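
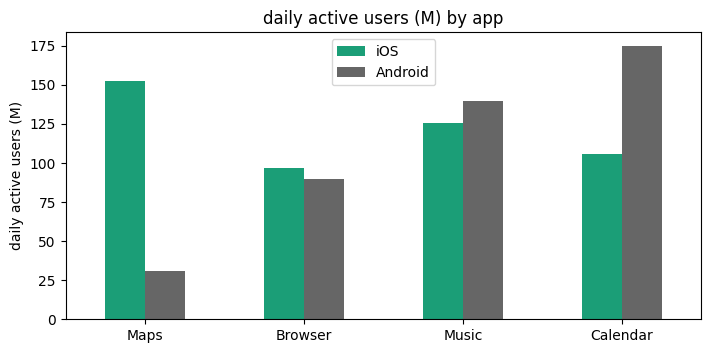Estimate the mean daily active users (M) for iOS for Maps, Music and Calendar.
(160 + 120 + 100) / 3 ≈ 127.

≈ 127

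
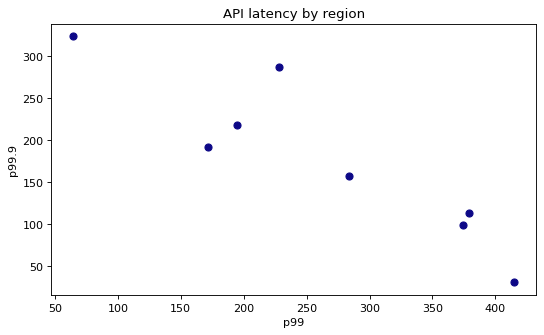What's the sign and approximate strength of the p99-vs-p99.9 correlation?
Points are negatively correlated; strong (|r| ≈ 0.9).

negative, strong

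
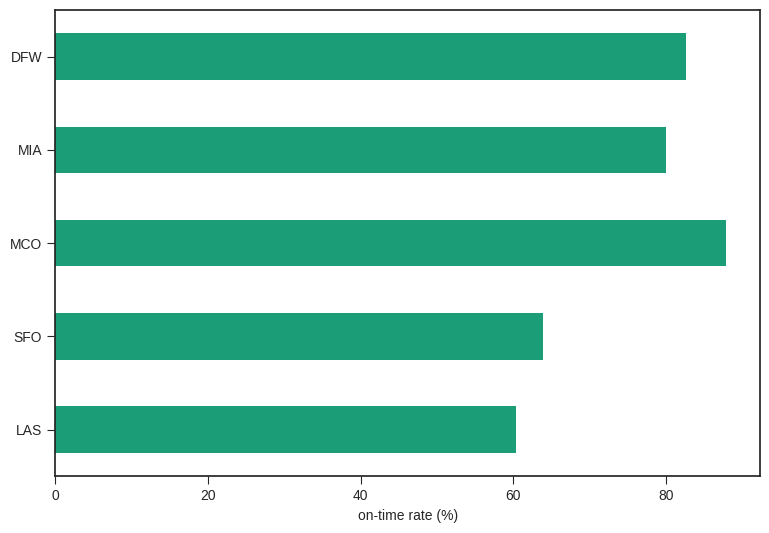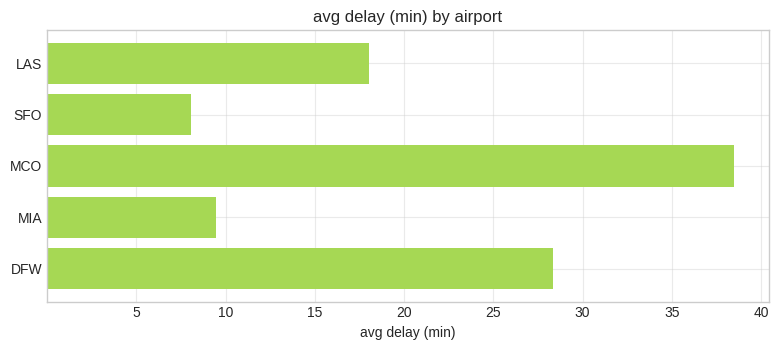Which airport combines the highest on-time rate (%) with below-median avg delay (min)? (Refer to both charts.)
MIA

Chart 2 median avg delay (min) ≈ 20; below-median airports: SFO, MIA. Among those, MIA has the highest on-time rate (%) (≈ 80).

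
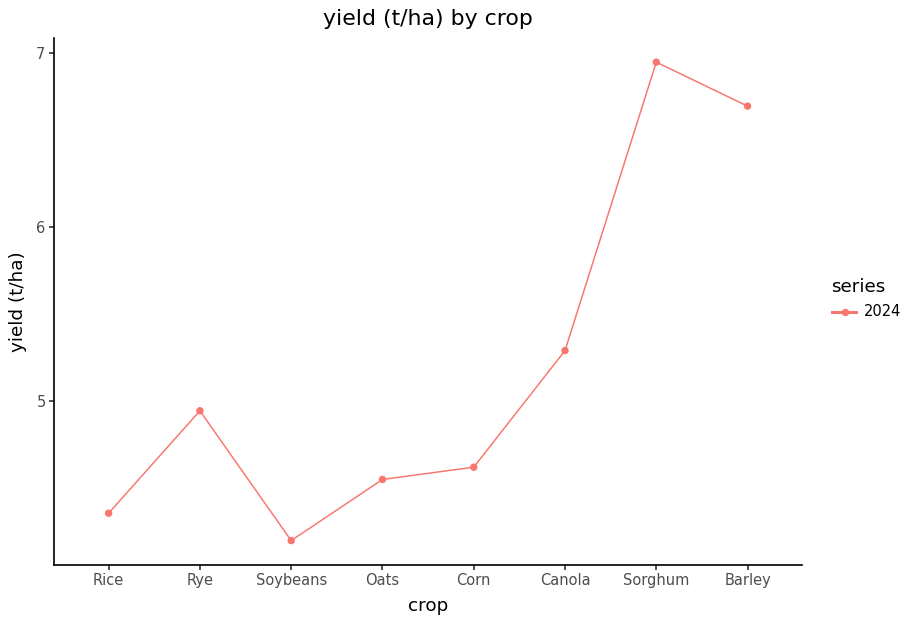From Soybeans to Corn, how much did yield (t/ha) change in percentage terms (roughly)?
≈ +12.5%

Soybeans ≈ 4.0, Corn ≈ 4.5; (4.5 − 4.0) / 4.0 ≈ +12.5%.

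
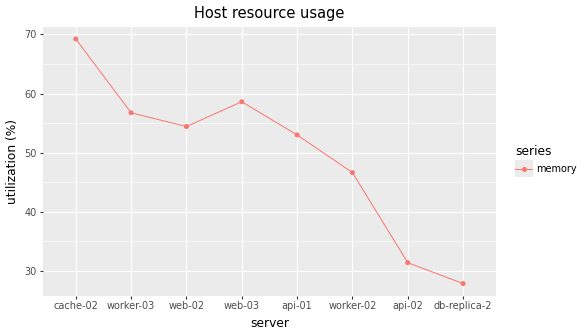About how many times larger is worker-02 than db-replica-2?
≈ 1.5×

worker-02 ≈ 45, db-replica-2 ≈ 30; 45/30 ≈ 1.5.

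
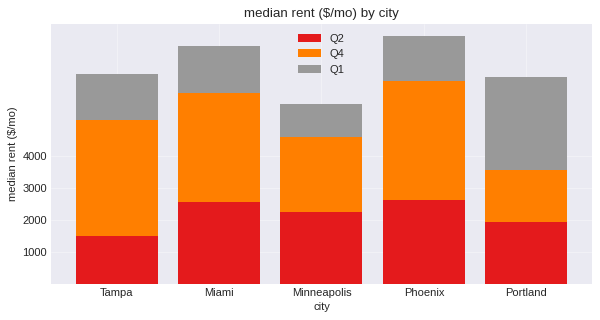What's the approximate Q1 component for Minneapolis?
Q1 top ≈ 6000, bottom ≈ 5000; segment ≈ 1000.

≈ 1000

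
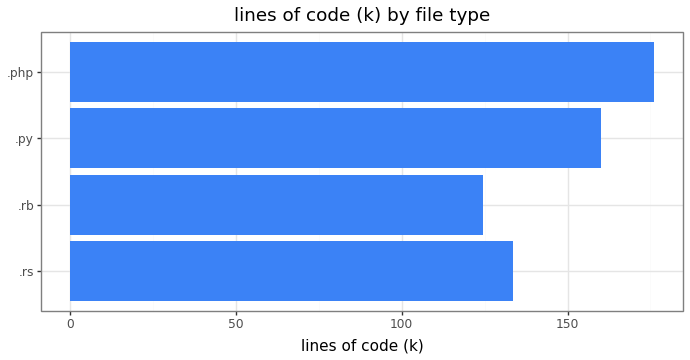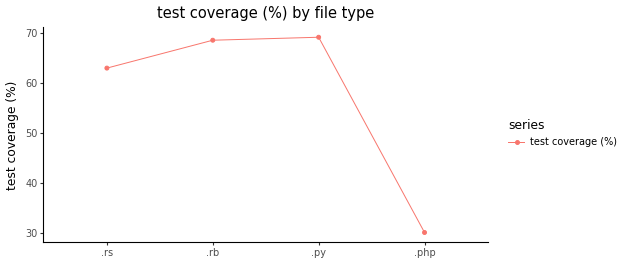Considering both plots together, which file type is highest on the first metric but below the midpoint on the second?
Chart 2 median test coverage (%) ≈ 70; below-median file types: .rs, .php. Among those, .php has the highest lines of code (k) (≈ 180).

.php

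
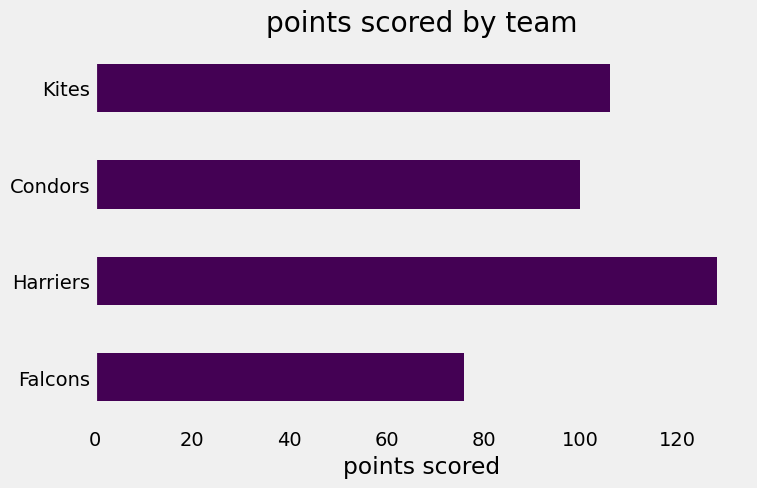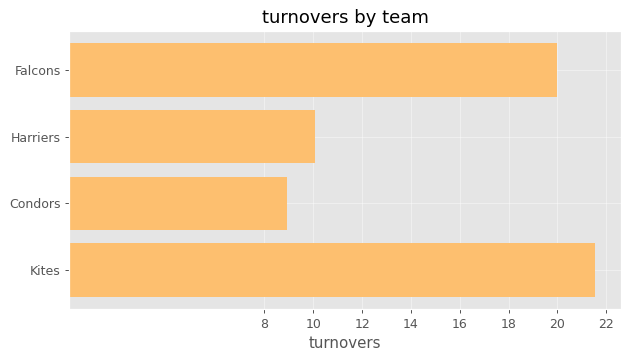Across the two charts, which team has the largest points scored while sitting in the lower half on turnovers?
Harriers

Chart 2 median turnovers ≈ 16; below-median teams: Harriers, Condors. Among those, Harriers has the highest points scored (≈ 120).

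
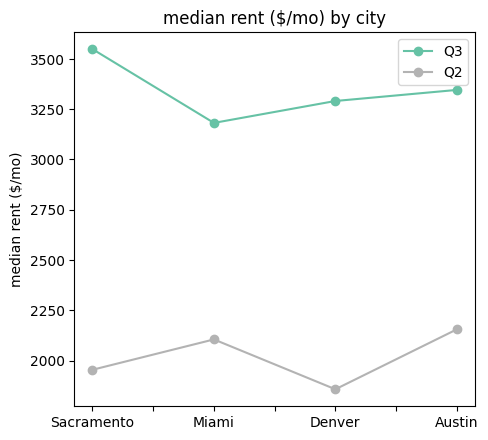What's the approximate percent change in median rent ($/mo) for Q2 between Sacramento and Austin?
≈ +10%

Sacramento ≈ 2000, Austin ≈ 2200; (2200 − 2000) / 2000 ≈ +10%.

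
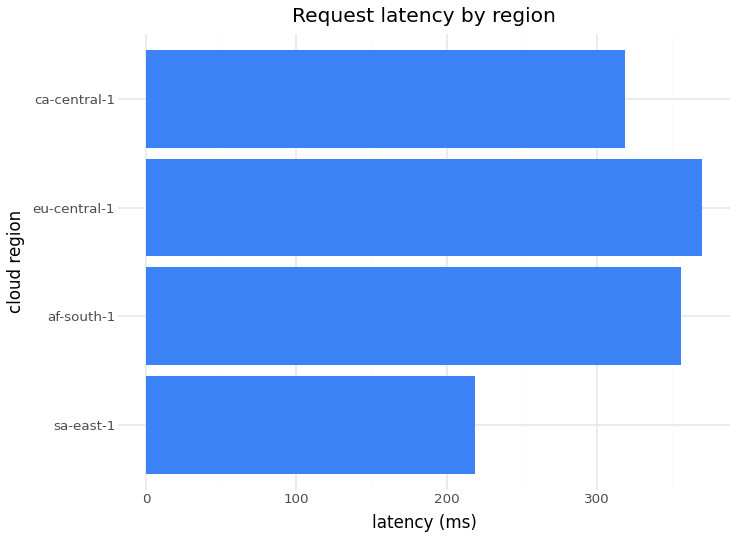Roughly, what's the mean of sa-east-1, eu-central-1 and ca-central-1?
(200 + 350 + 300) / 3 ≈ 283.

≈ 283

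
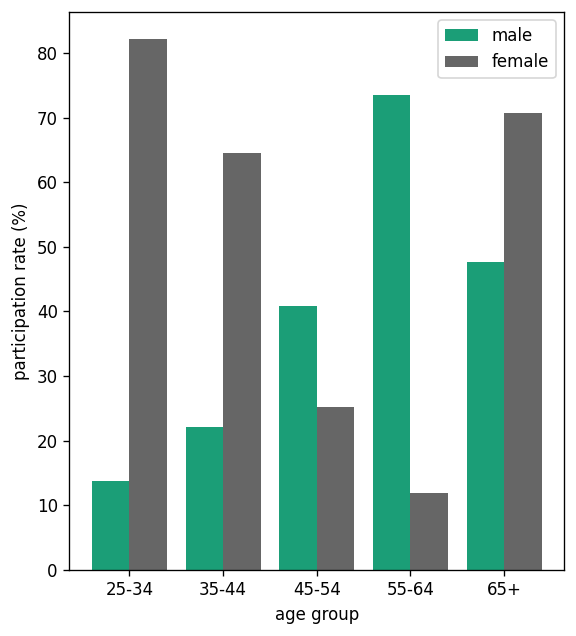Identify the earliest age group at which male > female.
45-54

35-44: male ≈ 20 vs female ≈ 60 (not yet); 45-54: male ≈ 40 vs female ≈ 30 (first crossover).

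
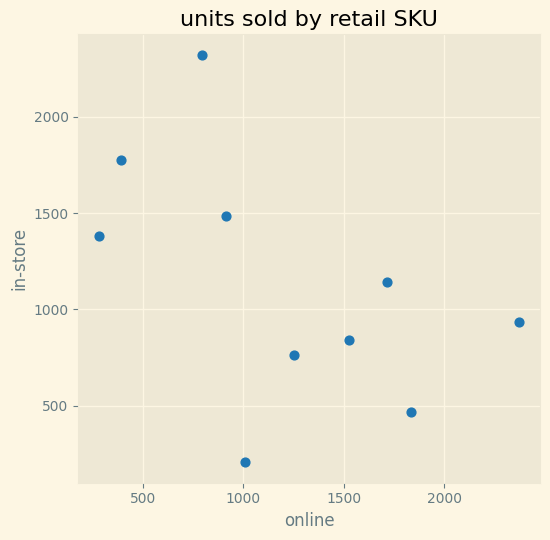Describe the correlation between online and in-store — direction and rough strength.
negative, moderate

Points are negatively correlated; moderate (|r| ≈ 0.5).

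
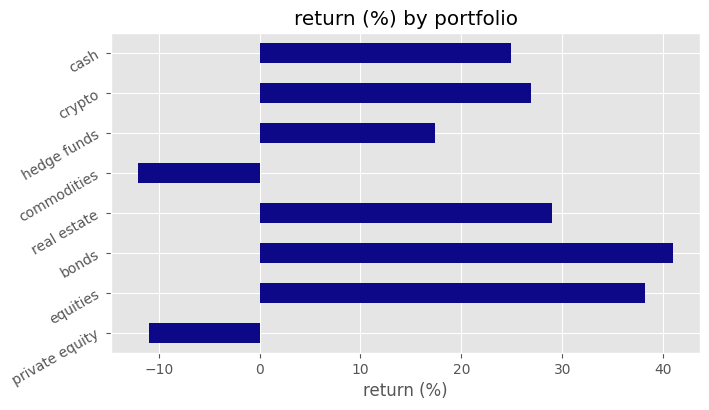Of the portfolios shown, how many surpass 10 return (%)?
6

Above 10: equities, bonds, real estate, hedge funds, crypto, cash.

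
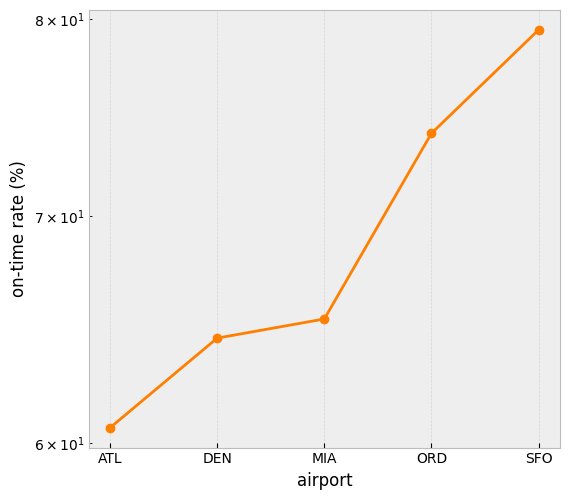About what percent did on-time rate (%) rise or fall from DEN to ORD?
≈ +15.6%

DEN ≈ 64, ORD ≈ 74; (74 − 64) / 64 ≈ +15.6%.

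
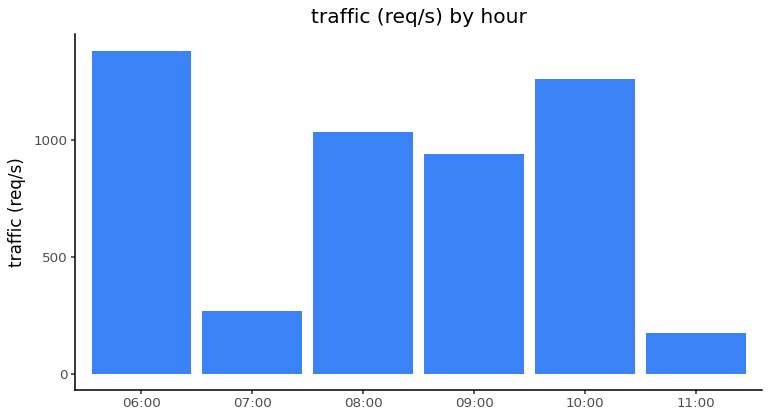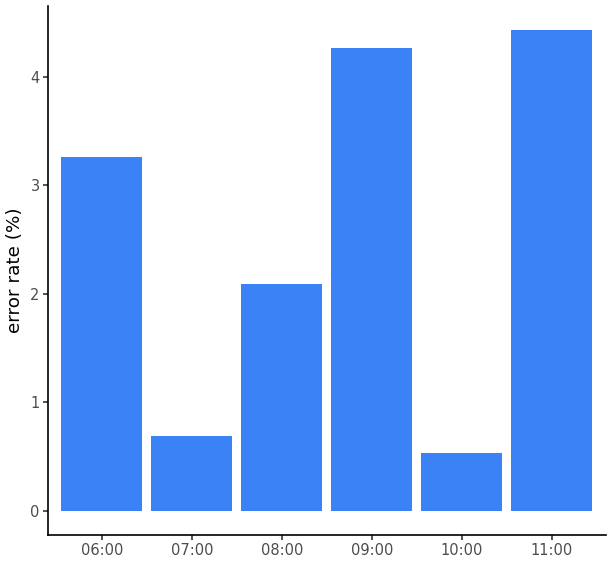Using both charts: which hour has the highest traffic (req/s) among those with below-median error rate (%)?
Chart 2 median error rate (%) ≈ 2.5; below-median hours: 07:00, 08:00, 10:00. Among those, 10:00 has the highest traffic (req/s) (≈ 1200).

10:00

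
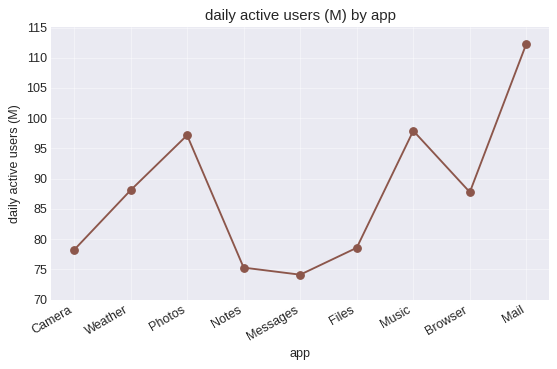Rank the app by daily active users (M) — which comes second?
Music

Top 3: Mail ≈ 110, Music ≈ 100, Photos ≈ 95.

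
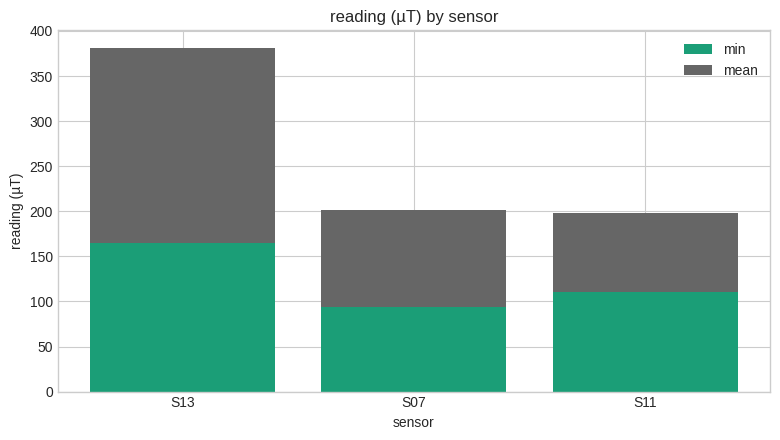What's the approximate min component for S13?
≈ 150

min top ≈ 150, bottom ≈ 0; segment ≈ 150.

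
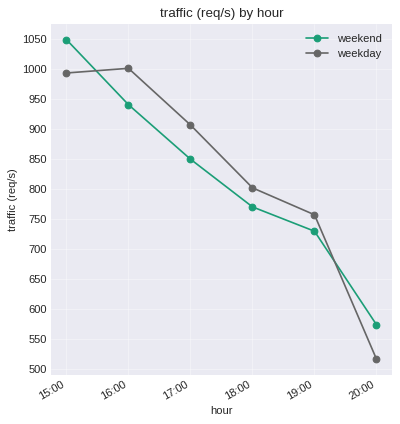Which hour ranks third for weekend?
Top 4 for weekend: 15:00 ≈ 1050, 16:00 ≈ 950, 17:00 ≈ 850, 18:00 ≈ 750.

17:00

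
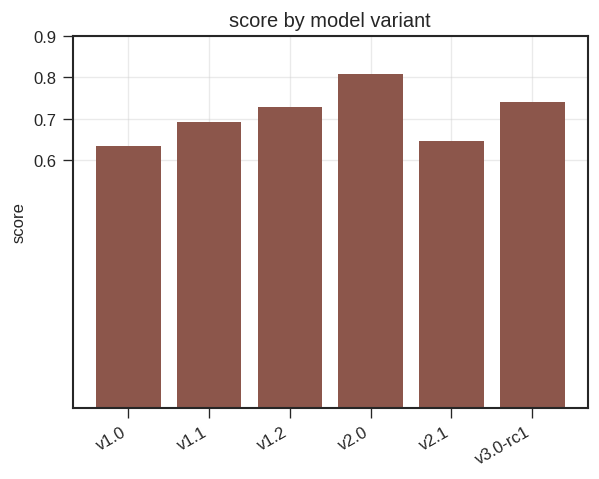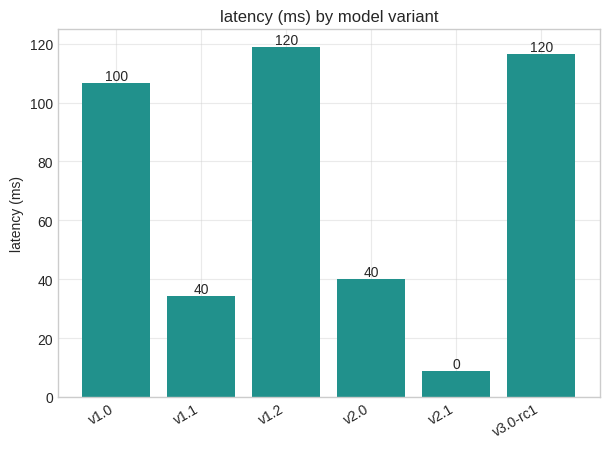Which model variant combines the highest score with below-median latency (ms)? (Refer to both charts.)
Chart 2 median latency (ms) ≈ 80; below-median model variants: v1.1, v2.0, v2.1. Among those, v2.0 has the highest score (≈ 0.8).

v2.0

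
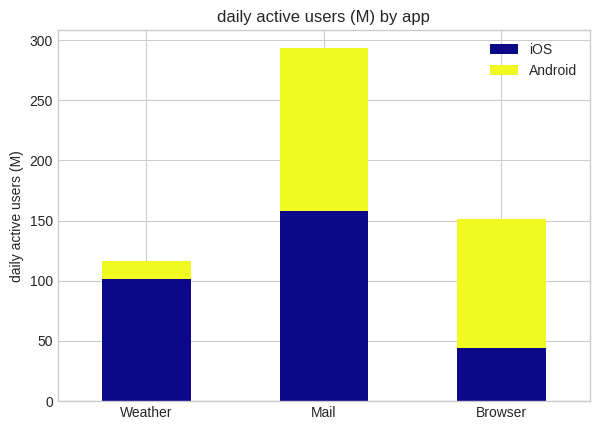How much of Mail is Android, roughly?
Android top ≈ 300, bottom ≈ 150; segment ≈ 150.

≈ 150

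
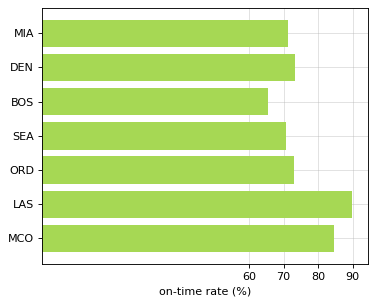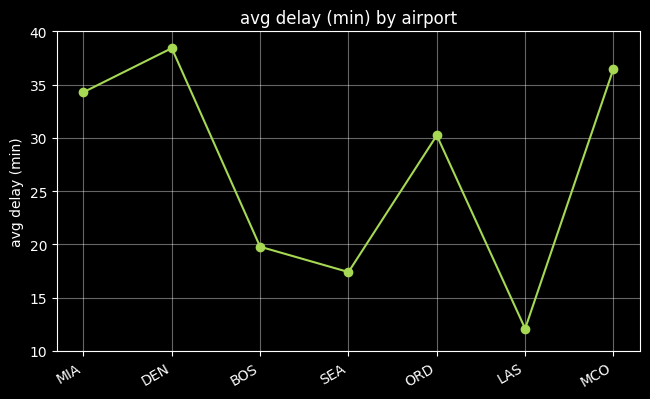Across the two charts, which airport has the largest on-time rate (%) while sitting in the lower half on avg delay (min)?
LAS

Chart 2 median avg delay (min) ≈ 30; below-median airports: BOS, SEA, LAS. Among those, LAS has the highest on-time rate (%) (≈ 90).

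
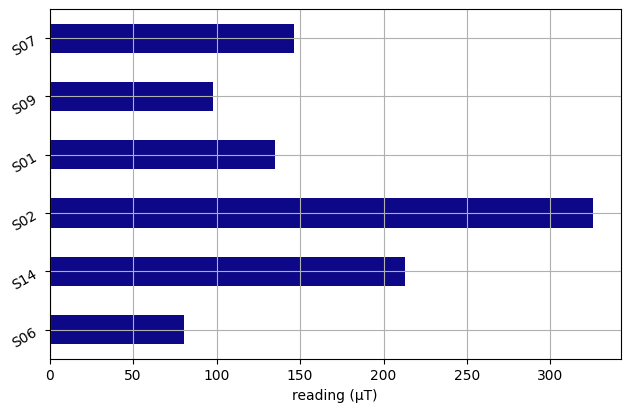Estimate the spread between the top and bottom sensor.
≈ 250

Max S02 ≈ 350, min S06 ≈ 100; range ≈ 250.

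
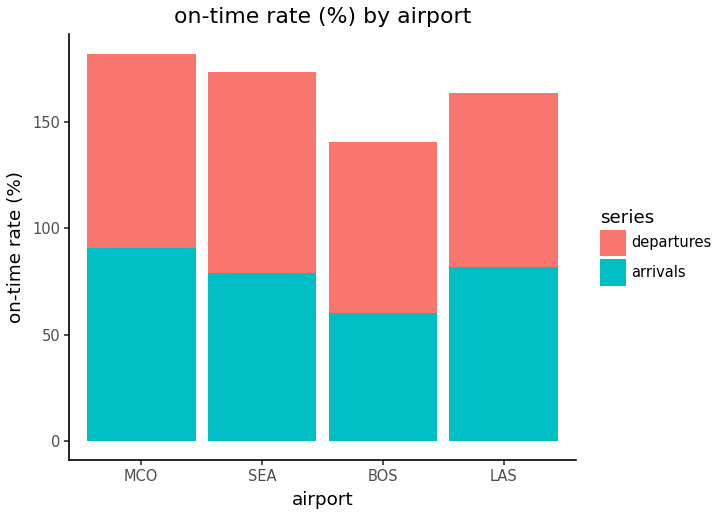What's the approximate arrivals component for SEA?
≈ 80

arrivals top ≈ 80, bottom ≈ 0; segment ≈ 80.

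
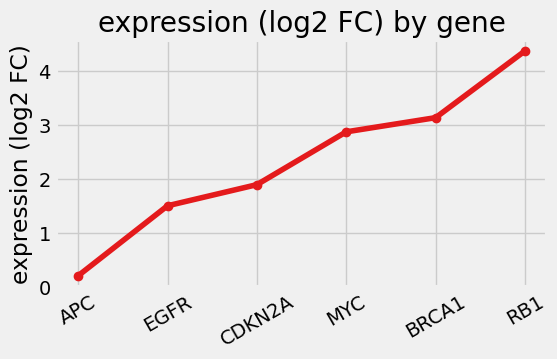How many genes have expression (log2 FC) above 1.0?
5

Above 1.0: EGFR, CDKN2A, MYC, BRCA1, RB1.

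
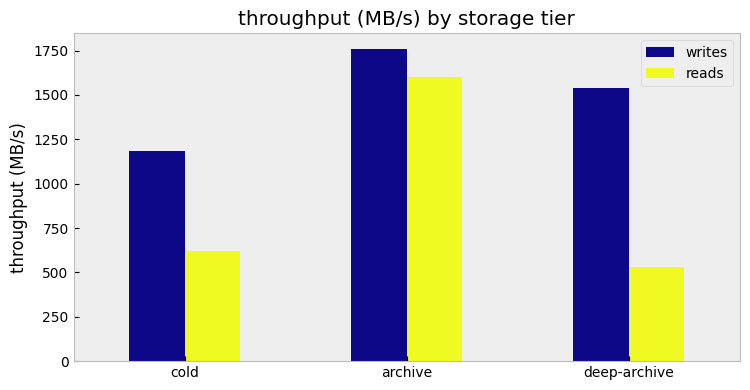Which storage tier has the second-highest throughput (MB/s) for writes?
Top 3 for writes: archive ≈ 1800, deep-archive ≈ 1600, cold ≈ 1200.

deep-archive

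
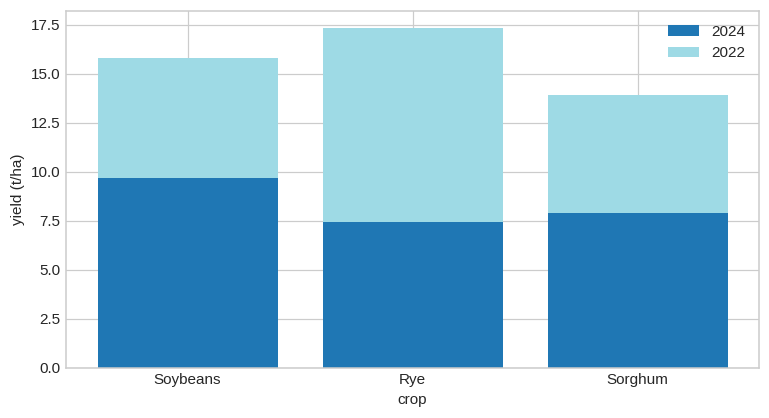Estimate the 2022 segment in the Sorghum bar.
2022 top ≈ 14, bottom ≈ 8; segment ≈ 6.

≈ 6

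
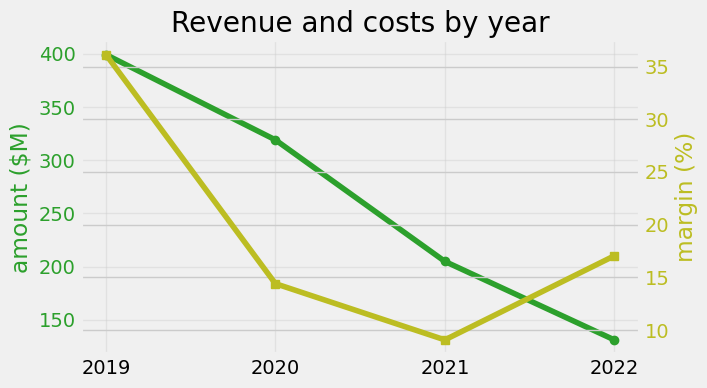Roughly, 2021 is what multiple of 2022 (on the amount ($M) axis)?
2021 ≈ 200, 2022 ≈ 125; 200/125 ≈ 1.6.

≈ 1.6×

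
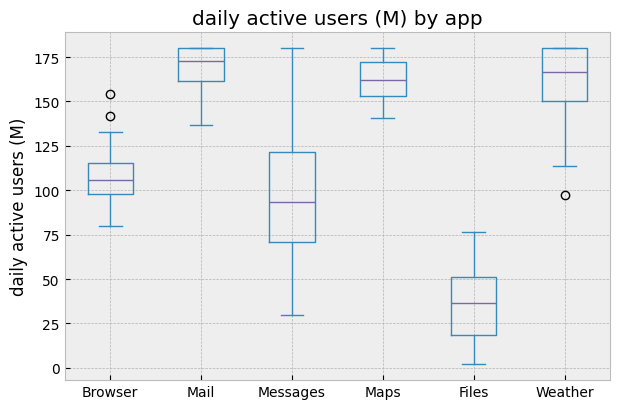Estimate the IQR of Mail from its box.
Q3 ≈ 180, Q1 ≈ 160; IQR ≈ 20.

≈ 20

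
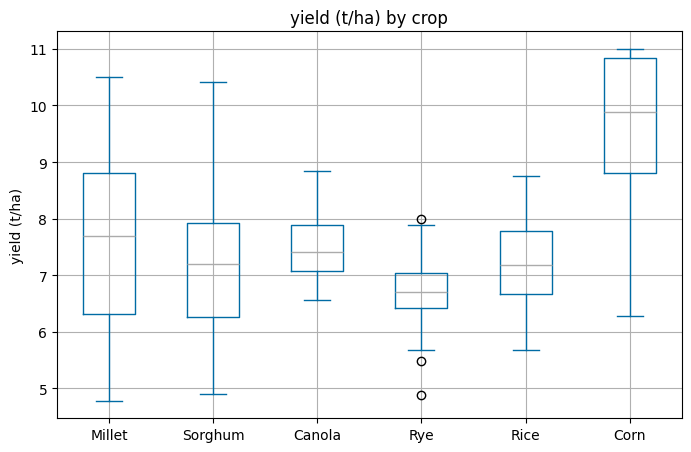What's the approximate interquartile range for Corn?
≈ 2.0

Q3 ≈ 11.0, Q1 ≈ 9.0; IQR ≈ 2.0.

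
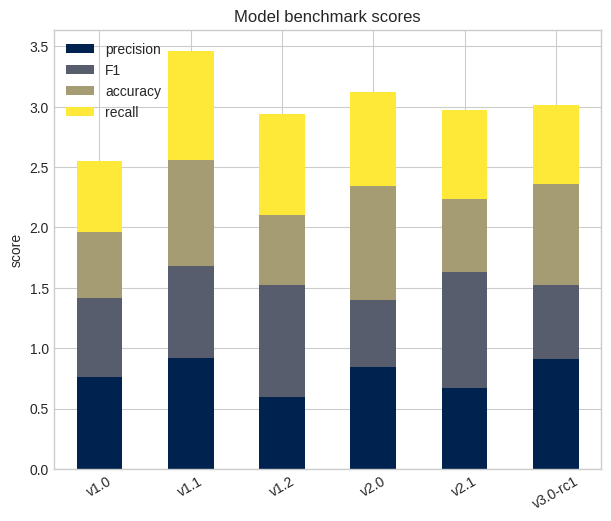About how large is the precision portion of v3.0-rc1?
precision top ≈ 1.0, bottom ≈ 0.0; segment ≈ 1.0.

≈ 1.0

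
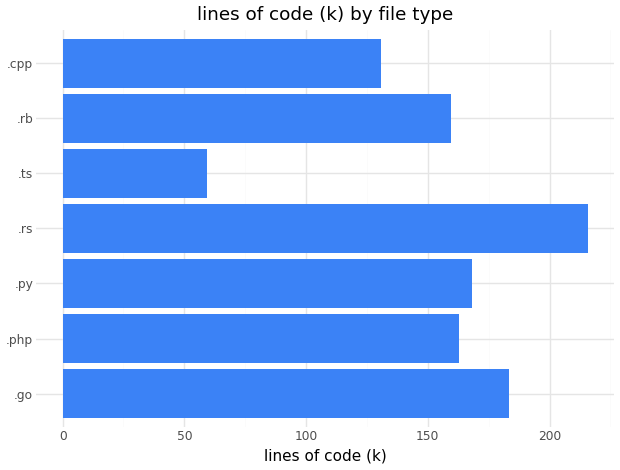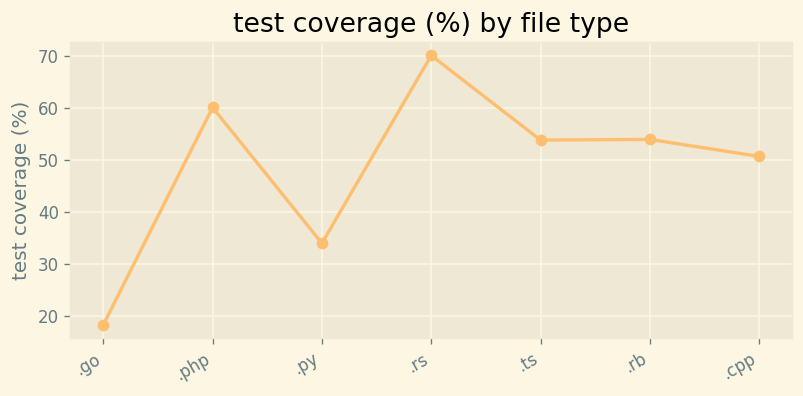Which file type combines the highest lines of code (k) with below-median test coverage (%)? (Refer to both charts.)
.go

Chart 2 median test coverage (%) ≈ 50; below-median file types: .go, .py, .cpp. Among those, .go has the highest lines of code (k) (≈ 180).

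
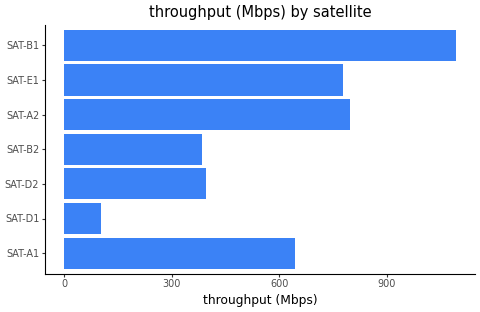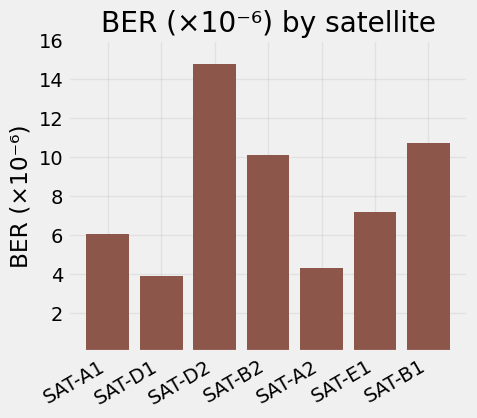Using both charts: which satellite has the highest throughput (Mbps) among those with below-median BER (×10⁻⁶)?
Chart 2 median BER (×10⁻⁶) ≈ 8; below-median satellites: SAT-A1, SAT-D1, SAT-A2. Among those, SAT-A2 has the highest throughput (Mbps) (≈ 800).

SAT-A2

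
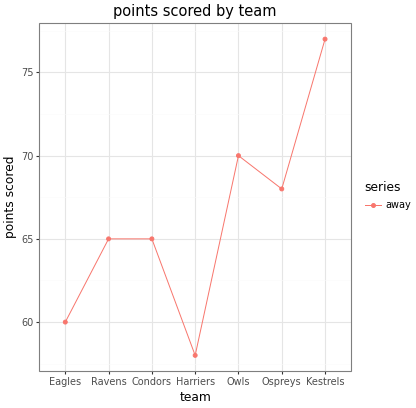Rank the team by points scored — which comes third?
Top 4: Kestrels ≈ 76, Owls ≈ 70, Ospreys ≈ 68, Condors ≈ 64.

Ospreys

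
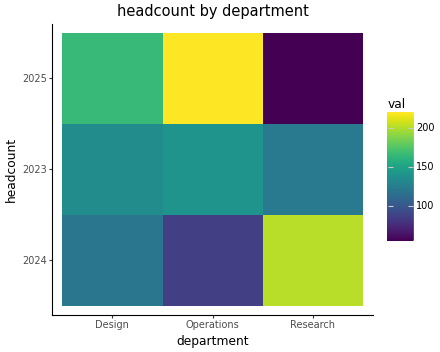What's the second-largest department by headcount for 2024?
Design

Top 3 for 2024: Research ≈ 200, Design ≈ 120, Operations ≈ 80.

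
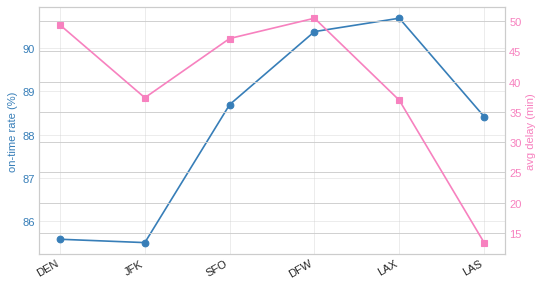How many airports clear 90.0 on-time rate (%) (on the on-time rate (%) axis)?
2

Above 90.0: DFW, LAX.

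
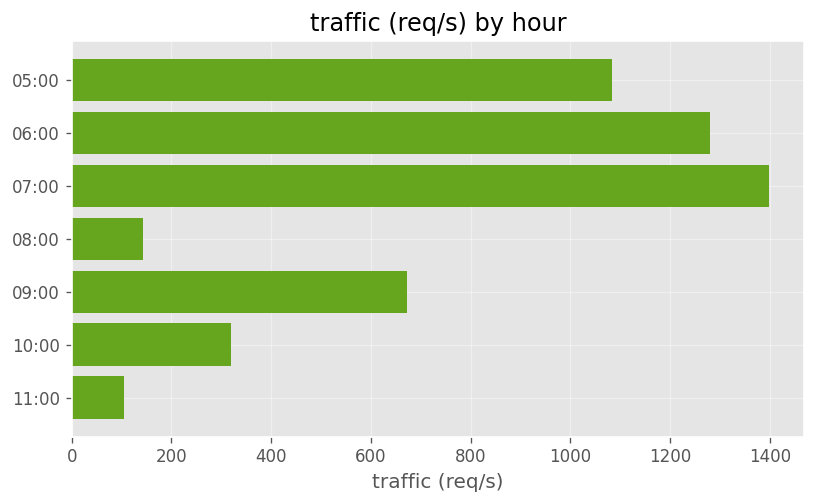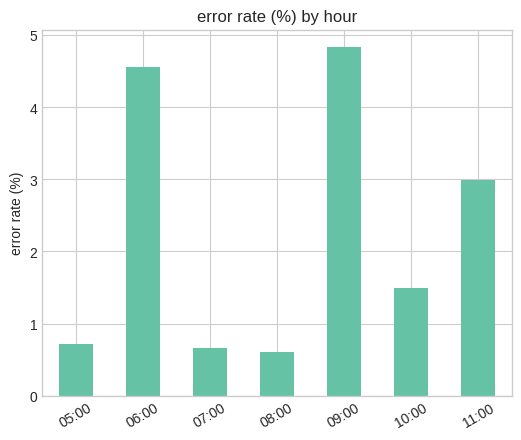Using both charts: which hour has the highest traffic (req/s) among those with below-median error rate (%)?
Chart 2 median error rate (%) ≈ 1.5; below-median hours: 05:00, 07:00, 08:00. Among those, 07:00 has the highest traffic (req/s) (≈ 1400).

07:00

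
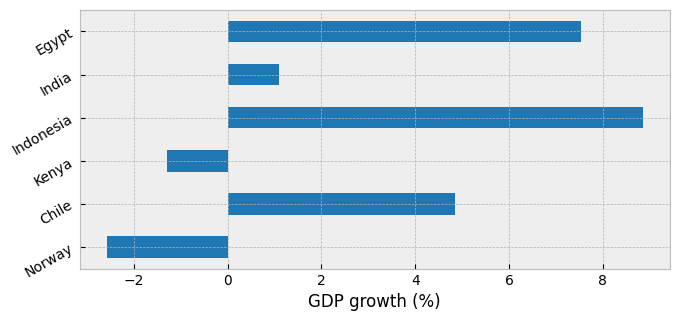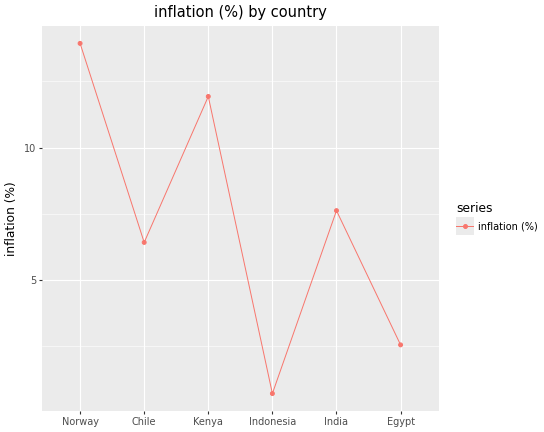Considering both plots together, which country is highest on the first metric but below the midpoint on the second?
Chart 2 median inflation (%) ≈ 8; below-median countries: Chile, Indonesia, Egypt. Among those, Indonesia has the highest GDP growth (%) (≈ 9).

Indonesia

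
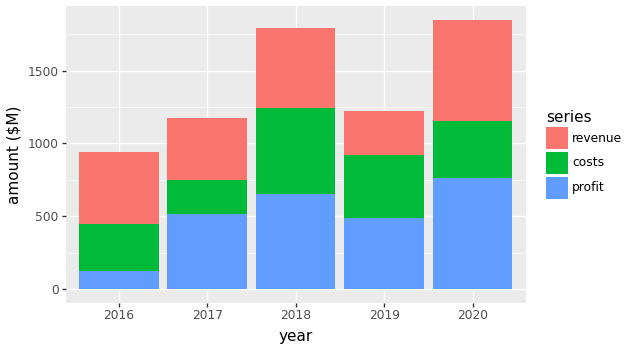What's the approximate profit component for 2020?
≈ 800

profit top ≈ 800, bottom ≈ 0; segment ≈ 800.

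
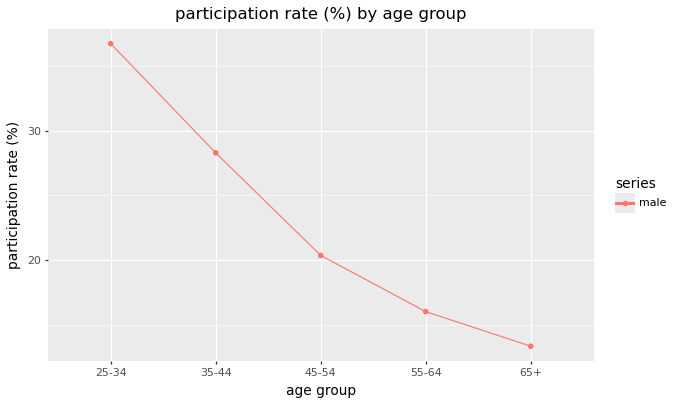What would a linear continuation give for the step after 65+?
Last three: 20, 16, 14 → slope ≈ -3/step → next ≈ 11.

≈ 11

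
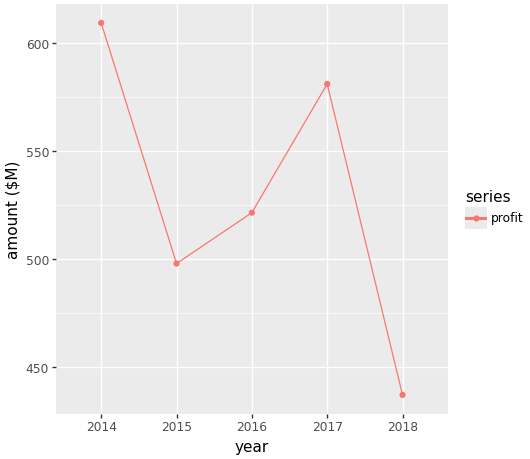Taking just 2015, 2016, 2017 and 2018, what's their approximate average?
≈ 510

(500 + 520 + 580 + 440) / 4 ≈ 510.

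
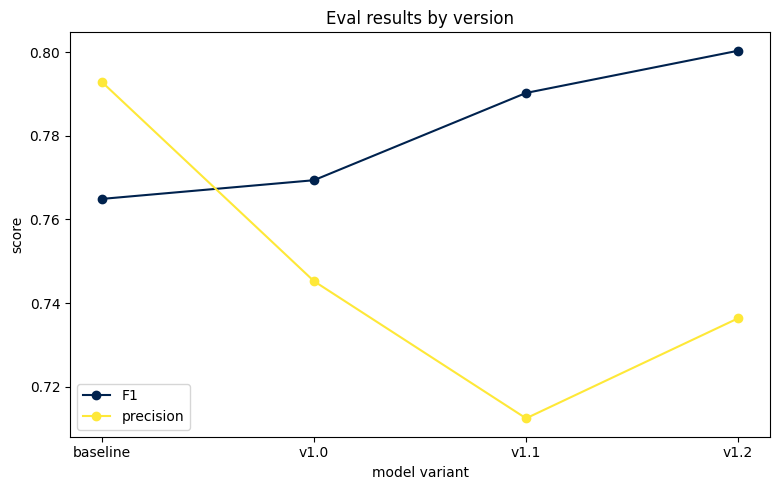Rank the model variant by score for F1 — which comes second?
Top 3 for F1: v1.2 ≈ 0.80, v1.1 ≈ 0.79, v1.0 ≈ 0.77.

v1.1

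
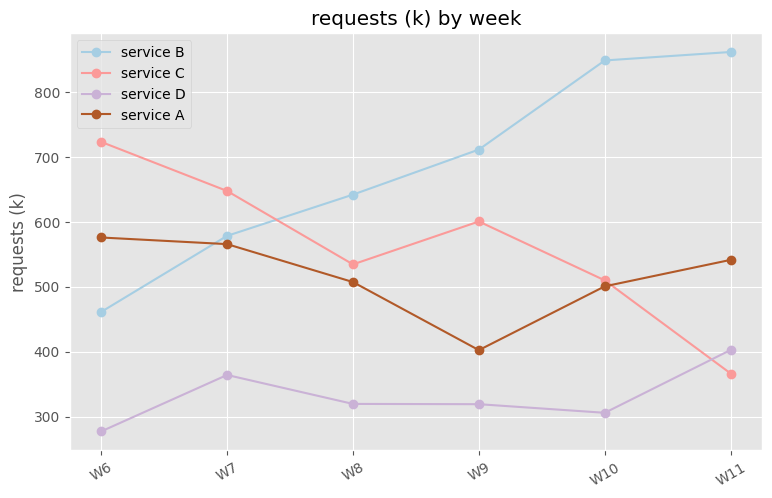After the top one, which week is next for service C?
Top 3 for service C: W6 ≈ 700, W7 ≈ 650, W9 ≈ 600.

W7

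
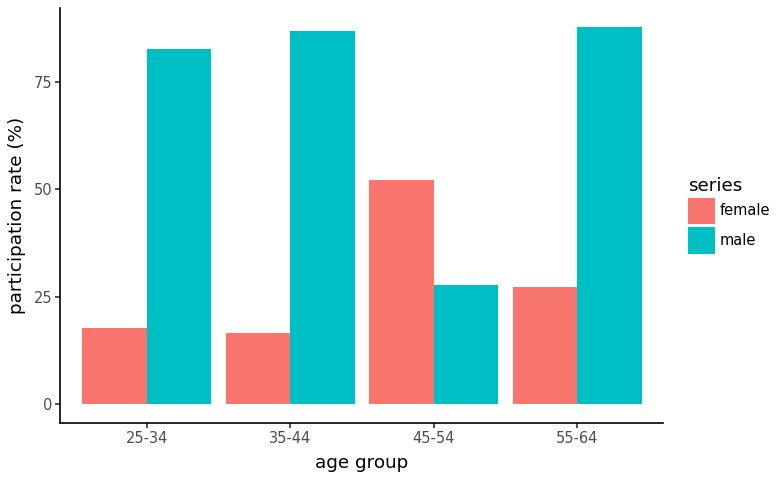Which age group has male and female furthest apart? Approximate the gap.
35-44, ≈ 70 %

35-44: male ≈ 90, female ≈ 20 → gap ≈ 70. Next-largest (25-34) is only ≈ 60.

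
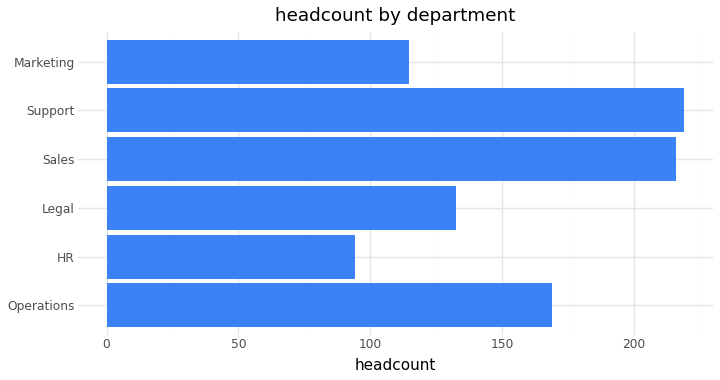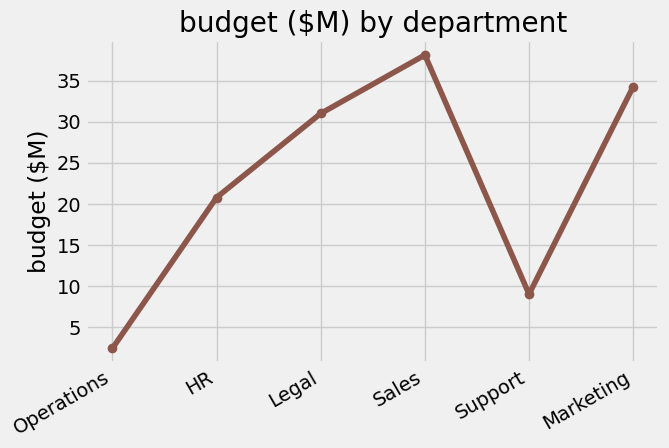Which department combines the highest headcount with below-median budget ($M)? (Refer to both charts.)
Support

Chart 2 median budget ($M) ≈ 25; below-median departments: Operations, HR, Support. Among those, Support has the highest headcount (≈ 225).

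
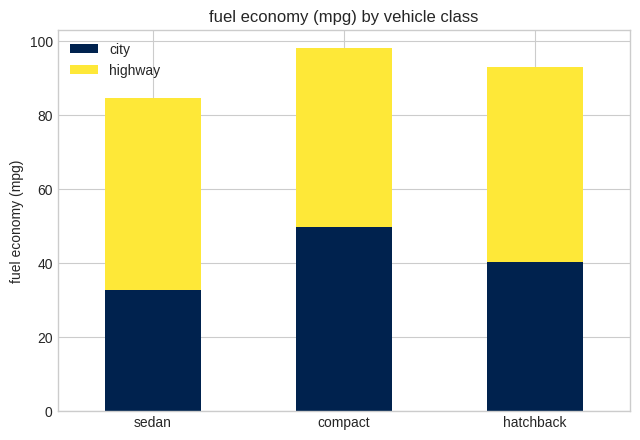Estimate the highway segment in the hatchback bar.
highway top ≈ 90, bottom ≈ 40; segment ≈ 50.

≈ 50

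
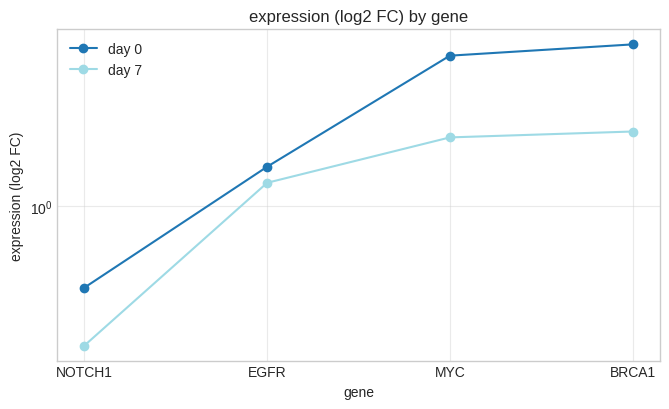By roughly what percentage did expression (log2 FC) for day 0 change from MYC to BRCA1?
MYC ≈ 4.5, BRCA1 ≈ 5.0; (5.0 − 4.5) / 4.5 ≈ +11.1%.

≈ +11.1%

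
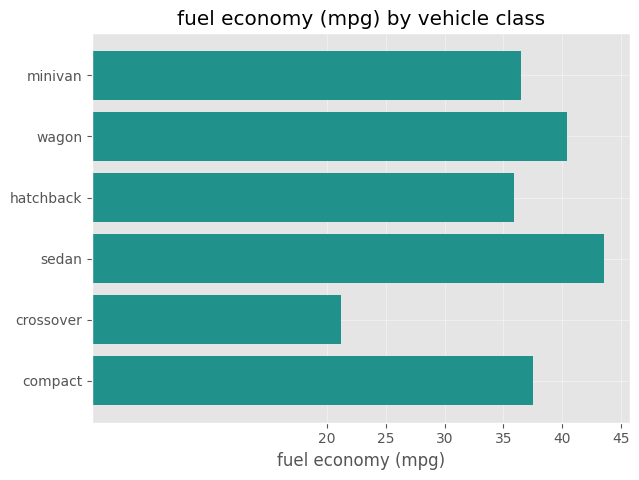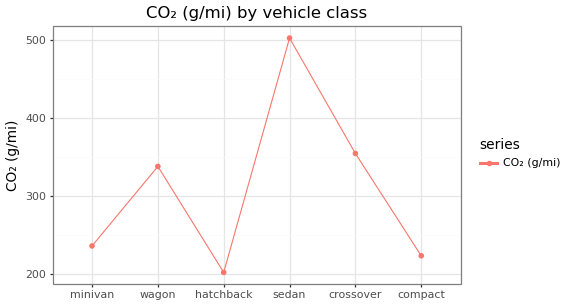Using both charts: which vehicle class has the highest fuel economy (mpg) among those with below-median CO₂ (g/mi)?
Chart 2 median CO₂ (g/mi) ≈ 300; below-median vehicle classes: minivan, hatchback, compact. Among those, compact has the highest fuel economy (mpg) (≈ 40).

compact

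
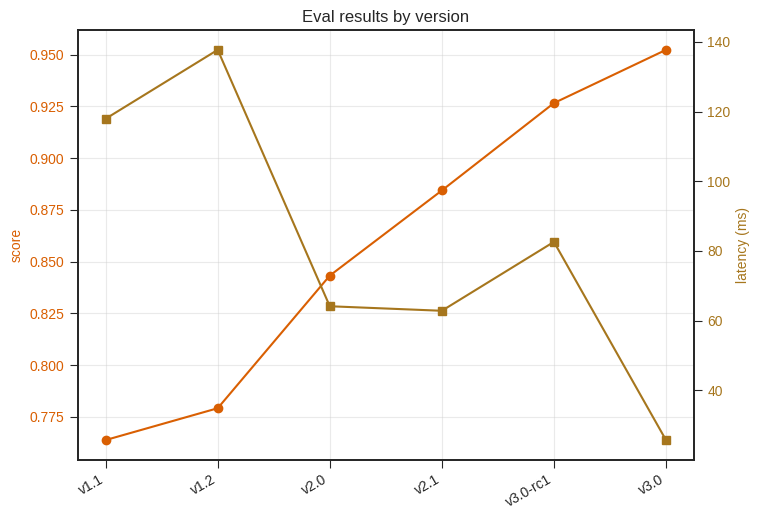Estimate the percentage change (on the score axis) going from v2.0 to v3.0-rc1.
≈ +9.5%

v2.0 ≈ 0.84, v3.0-rc1 ≈ 0.92; (0.92 − 0.84) / 0.84 ≈ +9.5%.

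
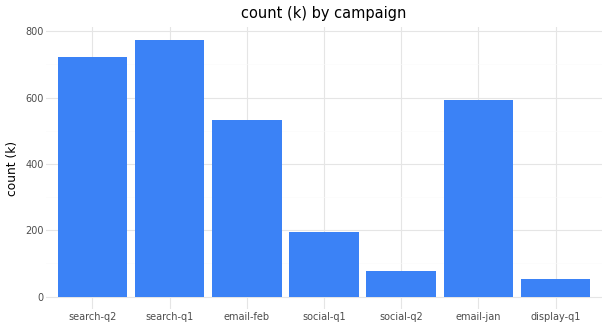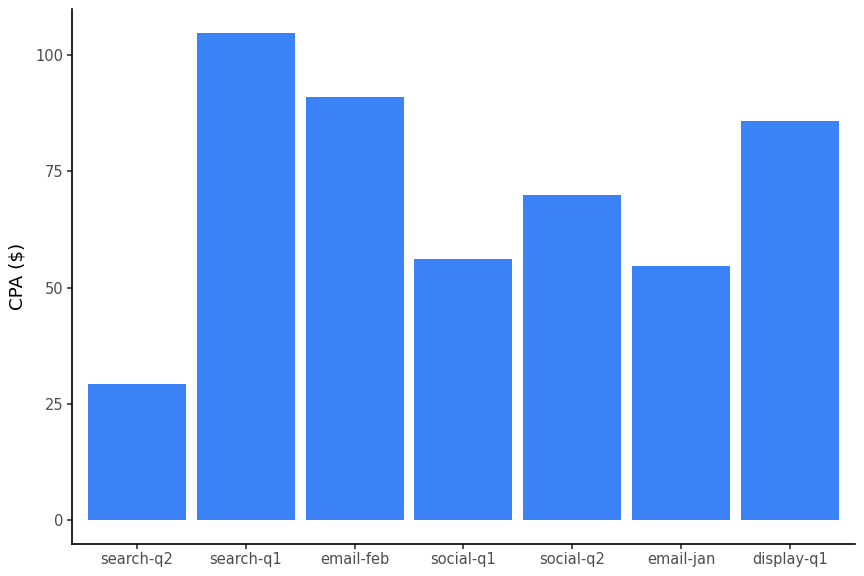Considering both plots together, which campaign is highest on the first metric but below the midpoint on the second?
Chart 2 median CPA ($) ≈ 70; below-median campaigns: search-q2, social-q1, email-jan. Among those, search-q2 has the highest count (k) (≈ 700).

search-q2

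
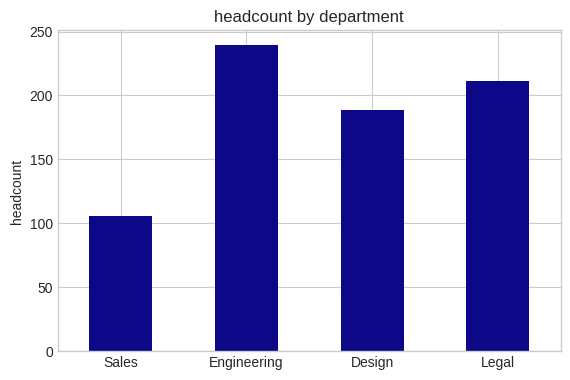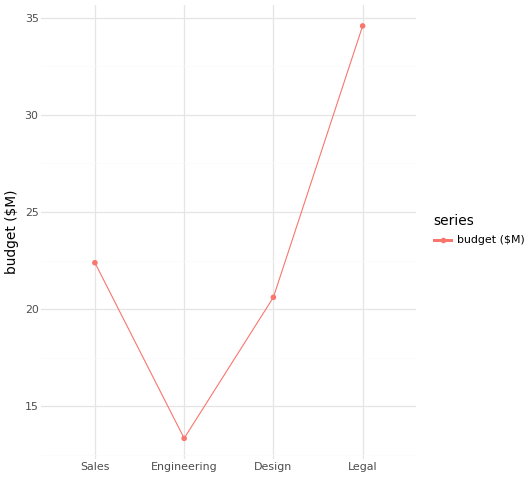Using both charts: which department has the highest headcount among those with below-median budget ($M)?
Engineering

Chart 2 median budget ($M) ≈ 20; below-median departments: Engineering, Design. Among those, Engineering has the highest headcount (≈ 250).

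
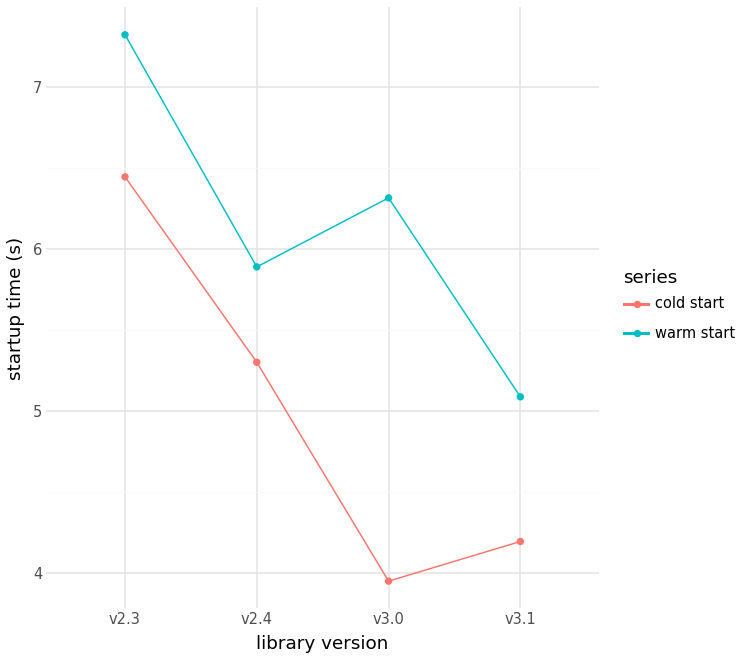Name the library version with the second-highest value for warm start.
Top 3 for warm start: v2.3 ≈ 7.5, v3.0 ≈ 6.5, v2.4 ≈ 6.0.

v3.0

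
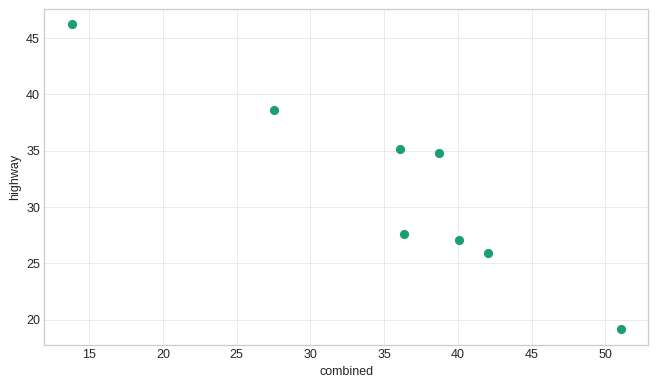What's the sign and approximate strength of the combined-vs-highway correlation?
Points are negatively correlated; strong (|r| ≈ 0.9).

negative, strong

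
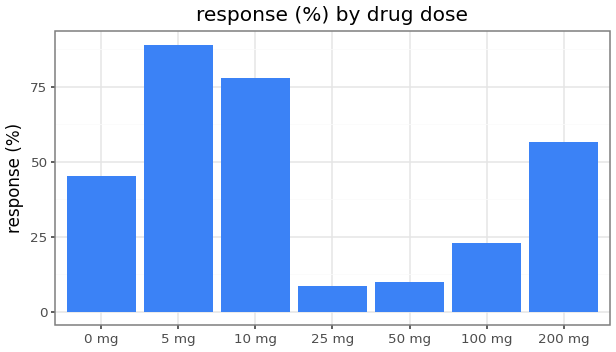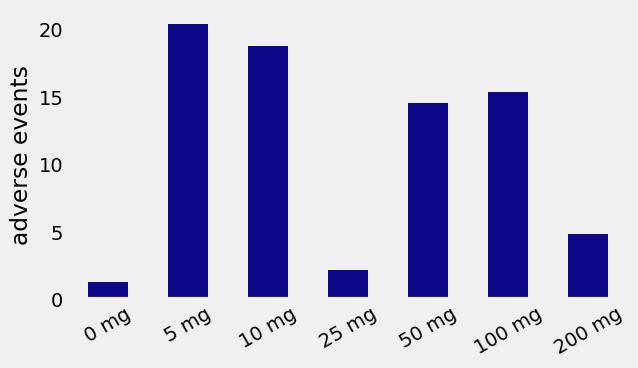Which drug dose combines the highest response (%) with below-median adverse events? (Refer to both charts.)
200 mg

Chart 2 median adverse events ≈ 14; below-median drug doses: 0 mg, 25 mg, 200 mg. Among those, 200 mg has the highest response (%) (≈ 60).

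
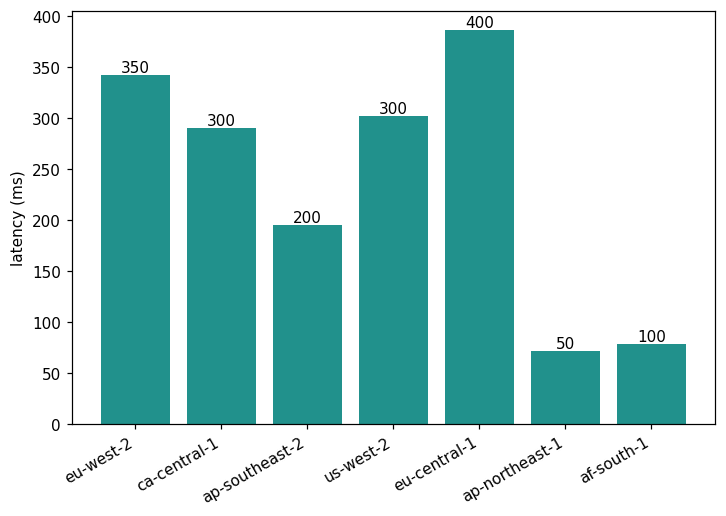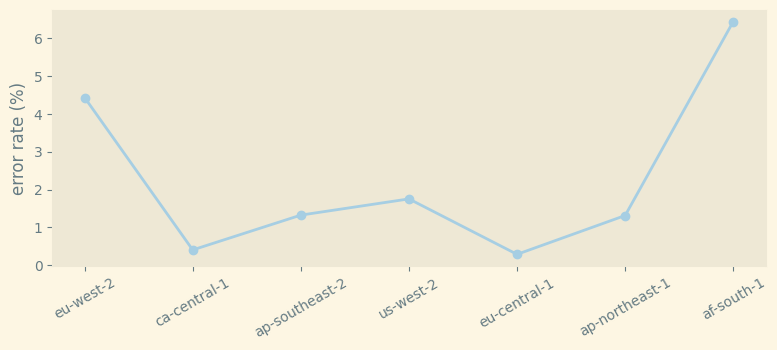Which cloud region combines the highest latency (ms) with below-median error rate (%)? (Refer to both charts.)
eu-central-1

Chart 2 median error rate (%) ≈ 1; below-median cloud regions: ca-central-1, eu-central-1, ap-northeast-1. Among those, eu-central-1 has the highest latency (ms) (≈ 400).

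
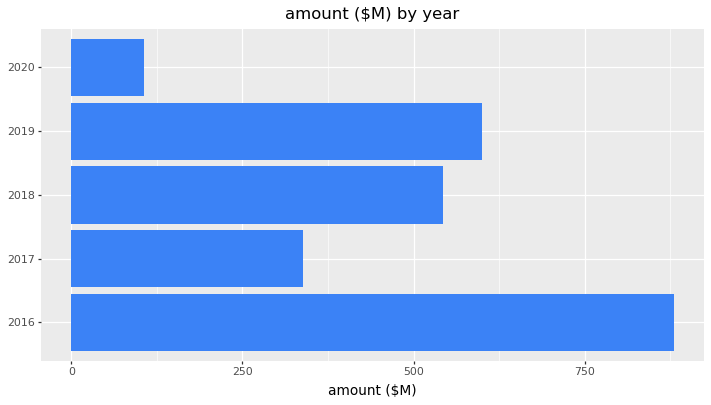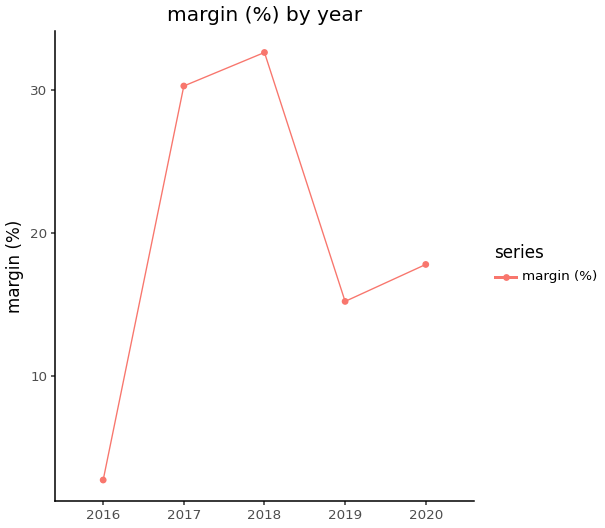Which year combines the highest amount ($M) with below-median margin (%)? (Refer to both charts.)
Chart 2 median margin (%) ≈ 20; below-median years: 2016, 2019. Among those, 2016 has the highest amount ($M) (≈ 900).

2016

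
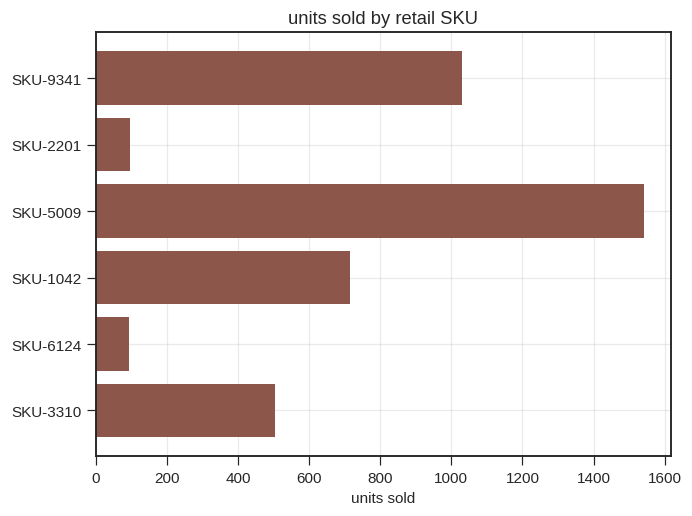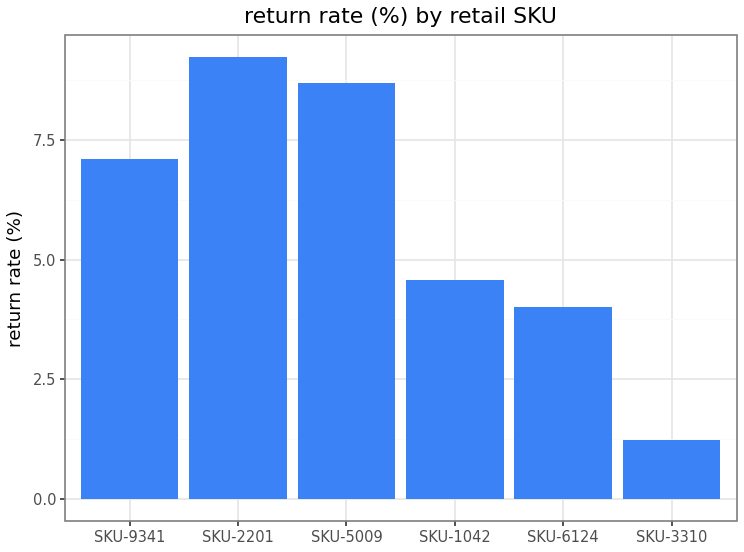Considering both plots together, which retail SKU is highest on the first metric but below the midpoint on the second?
SKU-1042

Chart 2 median return rate (%) ≈ 6; below-median retail SKUs: SKU-1042, SKU-6124, SKU-3310. Among those, SKU-1042 has the highest units sold (≈ 800).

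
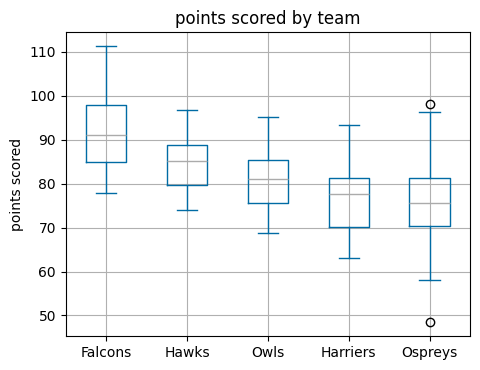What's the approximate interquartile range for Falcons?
≈ 14

Q3 ≈ 98, Q1 ≈ 84; IQR ≈ 14.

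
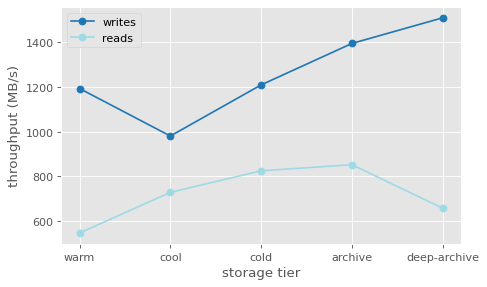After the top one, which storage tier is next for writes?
Top 3 for writes: deep-archive ≈ 1500, archive ≈ 1400, cold ≈ 1200.

archive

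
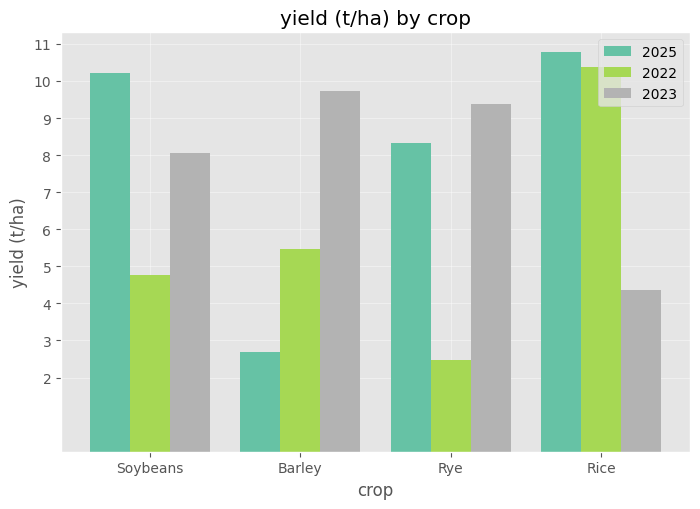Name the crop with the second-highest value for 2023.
Rye

Top 3 for 2023: Barley ≈ 10, Rye ≈ 9, Soybeans ≈ 8.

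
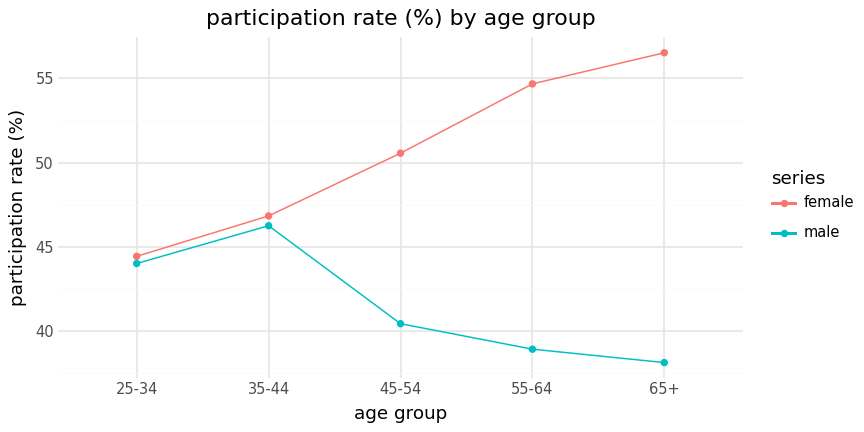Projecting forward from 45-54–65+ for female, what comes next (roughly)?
Last three: 50, 54, 56 → slope ≈ 3/step → next ≈ 59.

≈ 59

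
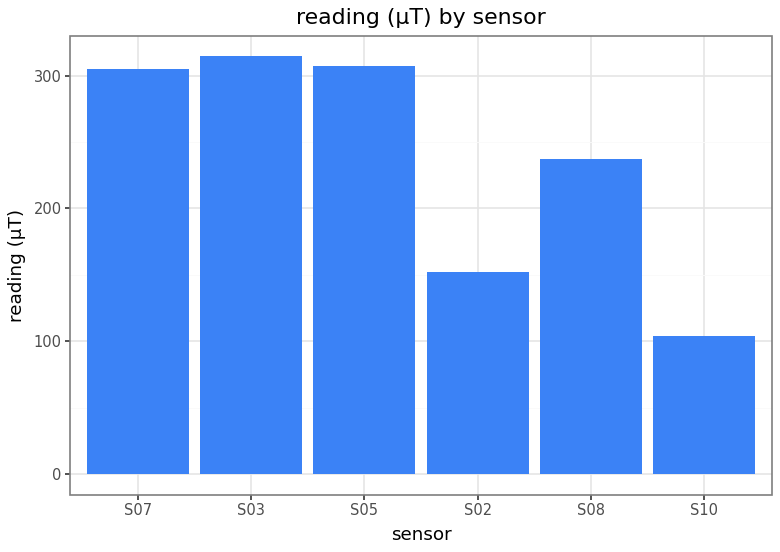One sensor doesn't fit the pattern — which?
S10

S10 ≈ 100; the rest sit between ≈ 150 and ≈ 300.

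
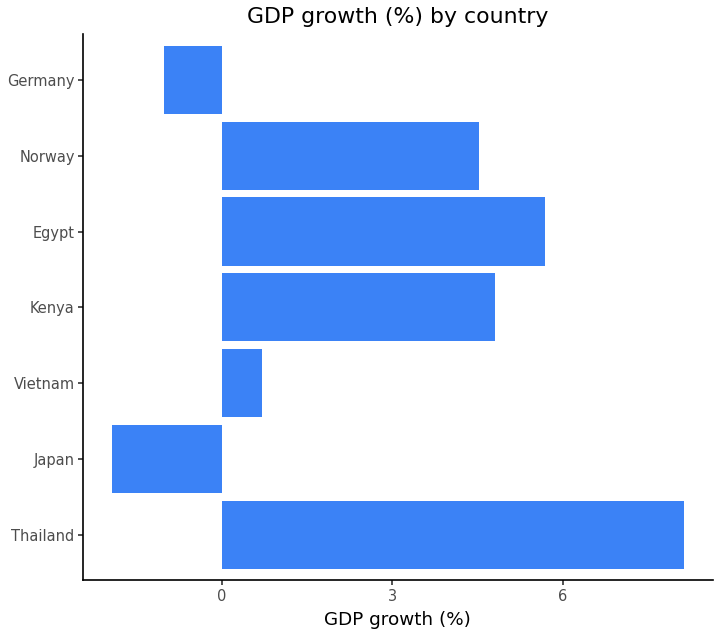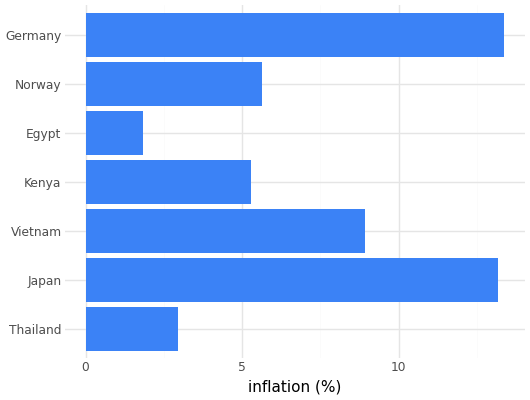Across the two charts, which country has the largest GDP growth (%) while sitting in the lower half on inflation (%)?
Thailand

Chart 2 median inflation (%) ≈ 6; below-median countries: Thailand, Kenya, Egypt. Among those, Thailand has the highest GDP growth (%) (≈ 8).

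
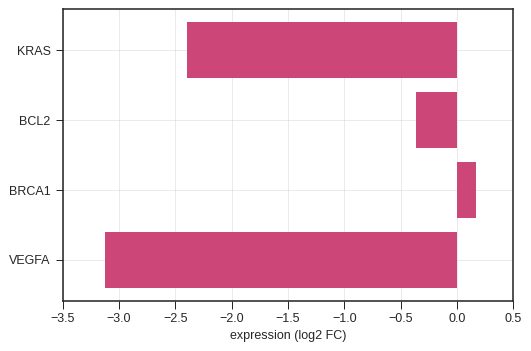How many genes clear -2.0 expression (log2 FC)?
2

Above -2.0: BCL2, BRCA1.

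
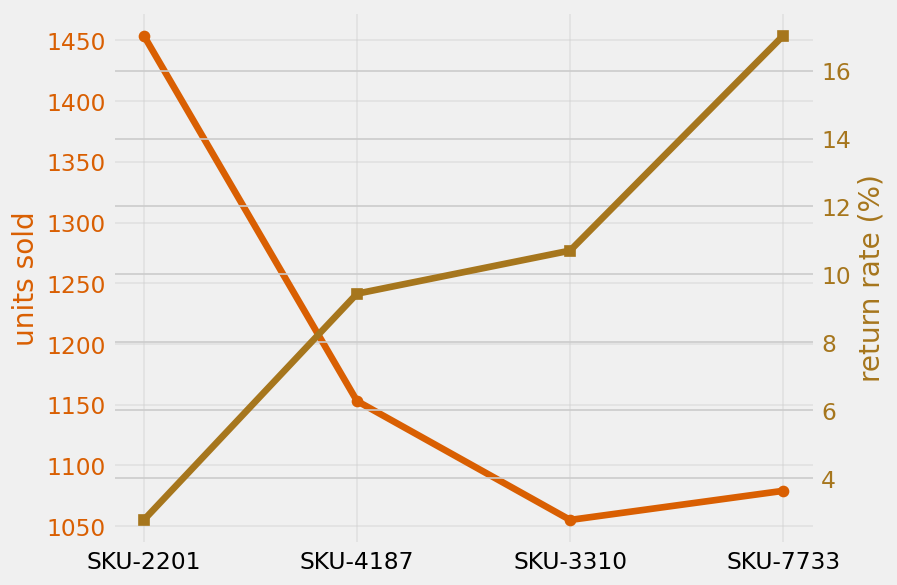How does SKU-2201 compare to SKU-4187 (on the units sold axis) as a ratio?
≈ 1.26×

SKU-2201 ≈ 1450, SKU-4187 ≈ 1150; 1450/1150 ≈ 1.26.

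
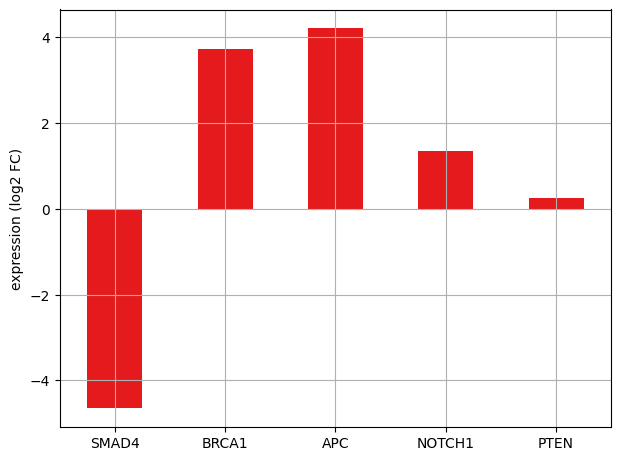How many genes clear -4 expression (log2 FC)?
Above -4: BRCA1, APC, NOTCH1, PTEN.

4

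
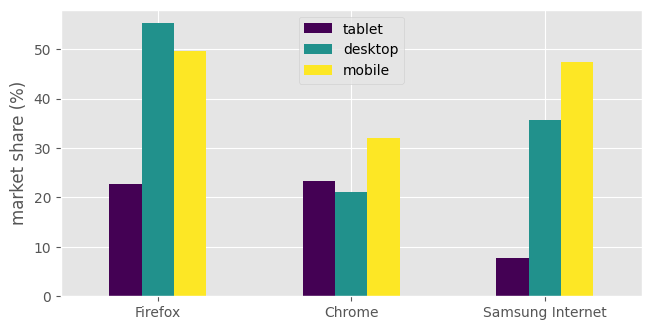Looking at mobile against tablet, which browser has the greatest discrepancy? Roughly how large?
Samsung Internet: mobile ≈ 45, tablet ≈ 10 → gap ≈ 35. Next-largest (Firefox) is only ≈ 25.

Samsung Internet, ≈ 35 %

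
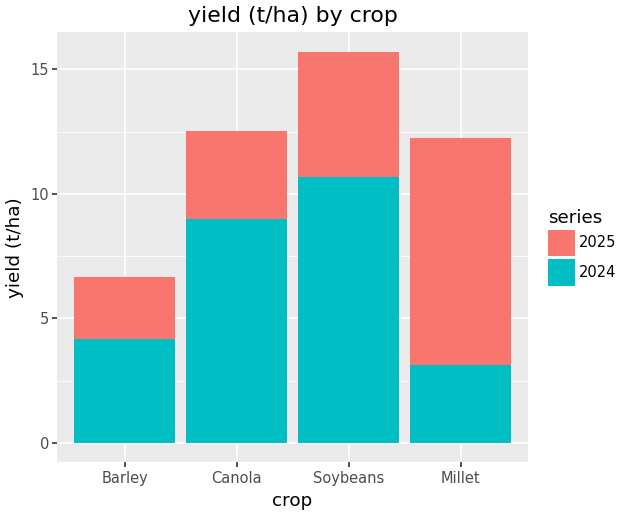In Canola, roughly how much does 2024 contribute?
≈ 8

2024 top ≈ 8, bottom ≈ 0; segment ≈ 8.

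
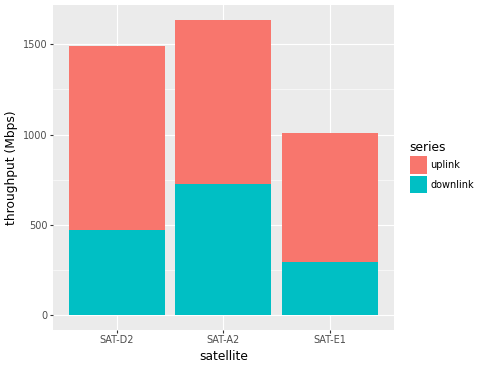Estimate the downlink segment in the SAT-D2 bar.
≈ 400

downlink top ≈ 400, bottom ≈ 0; segment ≈ 400.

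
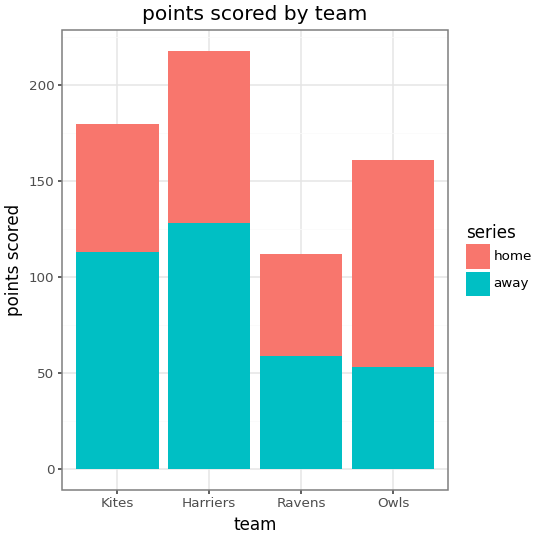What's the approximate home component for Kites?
≈ 60

home top ≈ 180, bottom ≈ 120; segment ≈ 60.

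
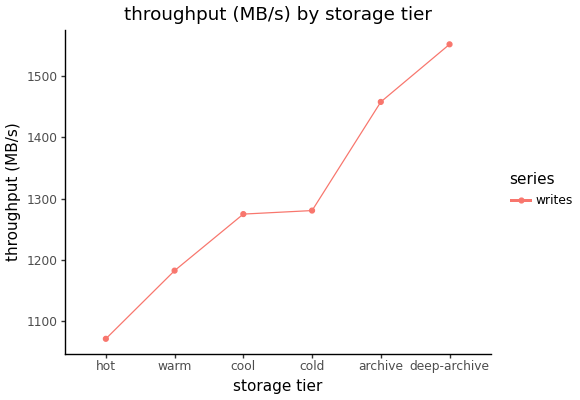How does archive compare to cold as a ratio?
archive ≈ 1450, cold ≈ 1300; 1450/1300 ≈ 1.12.

≈ 1.12×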